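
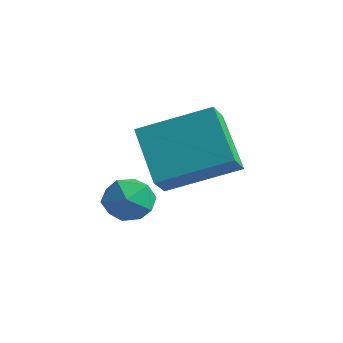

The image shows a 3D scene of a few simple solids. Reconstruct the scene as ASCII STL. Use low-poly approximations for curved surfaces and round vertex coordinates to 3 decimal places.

solid 
facet normal -0.021 0.279 0.960
outer loop
vertex -1.685 -1.037 -0.601
vertex -1.511 -1.786 -0.38
vertex -0.922 -1.263 -0.519
endloop
endfacet
facet normal 0.184 0.820 0.543
outer loop
vertex -1.685 -1.037 -0.601
vertex -0.922 -1.263 -0.519
vertex -1.139 -0.805 -1.137
endloop
endfacet
facet normal -0.334 0.940 0.066
outer loop
vertex -1.685 -1.037 -0.601
vertex -1.139 -0.805 -1.137
vertex -1.862 -1.045 -1.38
endloop
endfacet
facet normal -0.861 0.472 0.191
outer loop
vertex -1.685 -1.037 -0.601
vertex -1.862 -1.045 -1.38
vertex -2.091 -1.651 -0.913
endloop
endfacet
facet normal -0.667 0.064 0.742
outer loop
vertex -1.685 -1.037 -0.601
vertex -2.091 -1.651 -0.913
vertex -1.511 -1.786 -0.38
endloop
endfacet
facet normal 0.767 0.614 0.186
outer loop
vertex -1.139 -0.805 -1.137
vertex -0.922 -1.263 -0.519
vertex -0.629 -1.409 -1.247
endloop
endfacet
facet normal 0.436 -0.262 0.861
outer loop
vertex -0.922 -1.263 -0.519
vertex -1.511 -1.786 -0.38
vertex -0.858 -2.015 -0.78
endloop
endfacet
facet normal -0.610 -0.607 0.509
outer loop
vertex -1.511 -1.786 -0.38
vertex -2.091 -1.651 -0.913
vertex -1.581 -2.255 -1.023
endloop
endfacet
facet normal -0.923 0.054 -0.382
outer loop
vertex -2.091 -1.651 -0.913
vertex -1.862 -1.045 -1.38
vertex -1.798 -1.797 -1.641
endloop
endfacet
facet normal -0.073 0.810 -0.583
outer loop
vertex -1.862 -1.045 -1.38
vertex -1.139 -0.805 -1.137
vertex -1.209 -1.274 -1.78
endloop
endfacet
facet normal 0.861 -0.472 -0.191
outer loop
vertex -1.035 -2.023 -1.559
vertex -0.629 -1.409 -1.247
vertex -0.858 -2.015 -0.78
endloop
endfacet
facet normal 0.334 -0.940 -0.066
outer loop
vertex -1.035 -2.023 -1.559
vertex -0.858 -2.015 -0.78
vertex -1.581 -2.255 -1.023
endloop
endfacet
facet normal -0.184 -0.820 -0.543
outer loop
vertex -1.035 -2.023 -1.559
vertex -1.581 -2.255 -1.023
vertex -1.798 -1.797 -1.641
endloop
endfacet
facet normal 0.021 -0.279 -0.960
outer loop
vertex -1.035 -2.023 -1.559
vertex -1.798 -1.797 -1.641
vertex -1.209 -1.274 -1.78
endloop
endfacet
facet normal 0.667 -0.064 -0.742
outer loop
vertex -1.035 -2.023 -1.559
vertex -1.209 -1.274 -1.78
vertex -0.629 -1.409 -1.247
endloop
endfacet
facet normal 0.923 -0.054 0.382
outer loop
vertex -0.858 -2.015 -0.78
vertex -0.629 -1.409 -1.247
vertex -0.922 -1.263 -0.519
endloop
endfacet
facet normal 0.073 -0.810 0.583
outer loop
vertex -1.581 -2.255 -1.023
vertex -0.858 -2.015 -0.78
vertex -1.511 -1.786 -0.38
endloop
endfacet
facet normal -0.767 -0.614 -0.186
outer loop
vertex -1.798 -1.797 -1.641
vertex -1.581 -2.255 -1.023
vertex -2.091 -1.651 -0.913
endloop
endfacet
facet normal -0.436 0.262 -0.861
outer loop
vertex -1.209 -1.274 -1.78
vertex -1.798 -1.797 -1.641
vertex -1.862 -1.045 -1.38
endloop
endfacet
facet normal 0.610 0.607 -0.509
outer loop
vertex -0.629 -1.409 -1.247
vertex -1.209 -1.274 -1.78
vertex -1.139 -0.805 -1.137
endloop
endfacet
facet normal -0.671 0.252 0.697
outer loop
vertex -0.856 -1.76 1.546
vertex 0.474 -0.378 2.326
vertex -1.189 -1.129 0.997
endloop
endfacet
facet normal -0.643 -0.667 -0.377
outer loop
vertex 0.066 -1.602 -0.306
vertex -0.856 -1.76 1.546
vertex -1.189 -1.129 0.997
endloop
endfacet
facet normal -0.671 0.253 0.697
outer loop
vertex -1.189 -1.129 0.997
vertex 0.474 -0.378 2.326
vertex 0.141 0.252 1.777
endloop
endfacet
facet normal -0.370 0.701 -0.610
outer loop
vertex 0.141 0.252 1.777
vertex 0.066 -1.602 -0.306
vertex -1.189 -1.129 0.997
endloop
endfacet
facet normal 0.370 -0.700 0.610
outer loop
vertex -0.856 -1.76 1.546
vertex 1.729 -0.851 1.023
vertex 0.474 -0.378 2.326
endloop
endfacet
facet normal -0.642 -0.668 -0.377
outer loop
vertex 0.399 -2.232 0.243
vertex -0.856 -1.76 1.546
vertex 0.066 -1.602 -0.306
endloop
endfacet
facet normal 0.370 -0.701 0.610
outer loop
vertex 0.399 -2.232 0.243
vertex 1.729 -0.851 1.023
vertex -0.856 -1.76 1.546
endloop
endfacet
facet normal 0.642 0.668 0.376
outer loop
vertex 0.474 -0.378 2.326
vertex 1.729 -0.851 1.023
vertex 0.141 0.252 1.777
endloop
endfacet
facet normal -0.370 0.701 -0.610
outer loop
vertex 1.396 -0.22 0.474
vertex 0.066 -1.602 -0.306
vertex 0.141 0.252 1.777
endloop
endfacet
facet normal 0.642 0.667 0.377
outer loop
vertex 0.141 0.252 1.777
vertex 1.729 -0.851 1.023
vertex 1.396 -0.22 0.474
endloop
endfacet
facet normal 0.671 -0.253 -0.697
outer loop
vertex 1.396 -0.22 0.474
vertex 0.399 -2.232 0.243
vertex 0.066 -1.602 -0.306
endloop
endfacet
facet normal 0.671 -0.252 -0.697
outer loop
vertex 1.729 -0.851 1.023
vertex 0.399 -2.232 0.243
vertex 1.396 -0.22 0.474
endloop
endfacet

endsolid


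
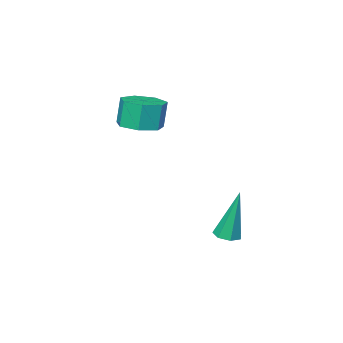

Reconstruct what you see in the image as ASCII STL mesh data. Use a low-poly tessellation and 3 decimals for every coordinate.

solid 
facet normal 0.166 0.024 -0.986
outer loop
vertex 0.415 -1.734 3.105
vertex -0.095 -2.406 3.003
vertex -0.297 -1.581 2.989
endloop
endfacet
facet normal 0.201 0.978 0.058
outer loop
vertex 0.415 -1.734 3.105
vertex -0.297 -1.581 2.989
vertex 0.226 -1.762 4.239
endloop
endfacet
facet normal 0.202 0.978 0.057
outer loop
vertex 0.226 -1.762 4.239
vertex -0.297 -1.581 2.989
vertex -0.486 -1.608 4.123
endloop
endfacet
facet normal -0.166 -0.024 0.986
outer loop
vertex 0.226 -1.762 4.239
vertex -0.486 -1.608 4.123
vertex -0.285 -2.434 4.137
endloop
endfacet
facet normal 0.165 0.024 -0.986
outer loop
vertex -0.297 -1.581 2.989
vertex -0.095 -2.406 3.003
vertex -0.857 -2.049 2.884
endloop
endfacet
facet normal -0.629 0.772 -0.086
outer loop
vertex -0.297 -1.581 2.989
vertex -0.857 -2.049 2.884
vertex -0.486 -1.608 4.123
endloop
endfacet
facet normal -0.629 0.773 -0.087
outer loop
vertex -0.486 -1.608 4.123
vertex -0.857 -2.049 2.884
vertex -1.047 -2.076 4.018
endloop
endfacet
facet normal -0.165 -0.023 0.986
outer loop
vertex -0.486 -1.608 4.123
vertex -1.047 -2.076 4.018
vertex -0.285 -2.434 4.137
endloop
endfacet
facet normal 0.165 0.023 -0.986
outer loop
vertex -0.857 -2.049 2.884
vertex -0.095 -2.406 3.003
vertex -0.844 -2.786 2.869
endloop
endfacet
facet normal -0.986 -0.014 -0.166
outer loop
vertex -0.857 -2.049 2.884
vertex -0.844 -2.786 2.869
vertex -1.047 -2.076 4.018
endloop
endfacet
facet normal -0.986 -0.015 -0.165
outer loop
vertex -1.047 -2.076 4.018
vertex -0.844 -2.786 2.869
vertex -1.033 -2.813 4.003
endloop
endfacet
facet normal -0.165 -0.023 0.986
outer loop
vertex -1.047 -2.076 4.018
vertex -1.033 -2.813 4.003
vertex -0.285 -2.434 4.137
endloop
endfacet
facet normal 0.164 0.024 -0.986
outer loop
vertex -0.844 -2.786 2.869
vertex -0.095 -2.406 3.003
vertex -0.267 -3.237 2.954
endloop
endfacet
facet normal -0.601 -0.791 -0.119
outer loop
vertex -0.844 -2.786 2.869
vertex -0.267 -3.237 2.954
vertex -1.033 -2.813 4.003
endloop
endfacet
facet normal -0.601 -0.790 -0.120
outer loop
vertex -1.033 -2.813 4.003
vertex -0.267 -3.237 2.954
vertex -0.456 -3.265 4.088
endloop
endfacet
facet normal -0.164 -0.024 0.986
outer loop
vertex -1.033 -2.813 4.003
vertex -0.456 -3.265 4.088
vertex -0.285 -2.434 4.137
endloop
endfacet
facet normal 0.164 0.024 -0.986
outer loop
vertex -0.267 -3.237 2.954
vertex -0.095 -2.406 3.003
vertex 0.439 -3.063 3.076
endloop
endfacet
facet normal 0.237 -0.971 0.015
outer loop
vertex -0.267 -3.237 2.954
vertex 0.439 -3.063 3.076
vertex -0.456 -3.265 4.088
endloop
endfacet
facet normal 0.237 -0.971 0.015
outer loop
vertex -0.456 -3.265 4.088
vertex 0.439 -3.063 3.076
vertex 0.25 -3.091 4.21
endloop
endfacet
facet normal -0.164 -0.024 0.986
outer loop
vertex -0.456 -3.265 4.088
vertex 0.25 -3.091 4.21
vertex -0.285 -2.434 4.137
endloop
endfacet
facet normal 0.164 0.024 -0.986
outer loop
vertex 0.439 -3.063 3.076
vertex -0.095 -2.406 3.003
vertex 0.743 -2.394 3.143
endloop
endfacet
facet normal 0.896 -0.421 0.139
outer loop
vertex 0.439 -3.063 3.076
vertex 0.743 -2.394 3.143
vertex 0.25 -3.091 4.21
endloop
endfacet
facet normal 0.897 -0.420 0.140
outer loop
vertex 0.25 -3.091 4.21
vertex 0.743 -2.394 3.143
vertex 0.553 -2.422 4.277
endloop
endfacet
facet normal -0.164 -0.024 0.986
outer loop
vertex 0.25 -3.091 4.21
vertex 0.553 -2.422 4.277
vertex -0.285 -2.434 4.137
endloop
endfacet
facet normal 0.164 0.025 -0.986
outer loop
vertex 0.743 -2.394 3.143
vertex -0.095 -2.406 3.003
vertex 0.415 -1.734 3.105
endloop
endfacet
facet normal 0.881 0.447 0.159
outer loop
vertex 0.743 -2.394 3.143
vertex 0.415 -1.734 3.105
vertex 0.553 -2.422 4.277
endloop
endfacet
facet normal 0.881 0.446 0.158
outer loop
vertex 0.553 -2.422 4.277
vertex 0.415 -1.734 3.105
vertex 0.226 -1.762 4.239
endloop
endfacet
facet normal -0.164 -0.025 0.986
outer loop
vertex 0.553 -2.422 4.277
vertex 0.226 -1.762 4.239
vertex -0.285 -2.434 4.137
endloop
endfacet
facet normal 0.135 -0.144 -0.980
outer loop
vertex -0.915 1.106 -1.364
vertex -1.417 0.977 -1.414
vertex -1.198 1.447 -1.453
endloop
endfacet
facet normal 0.721 0.656 0.222
outer loop
vertex -0.915 1.106 -1.364
vertex -1.198 1.447 -1.453
vertex -1.703 1.283 0.674
endloop
endfacet
facet normal 0.136 -0.145 -0.980
outer loop
vertex -1.198 1.447 -1.453
vertex -1.417 0.977 -1.414
vertex -1.645 1.433 -1.513
endloop
endfacet
facet normal -0.040 0.997 0.067
outer loop
vertex -1.198 1.447 -1.453
vertex -1.645 1.433 -1.513
vertex -1.703 1.283 0.674
endloop
endfacet
facet normal 0.135 -0.145 -0.980
outer loop
vertex -1.645 1.433 -1.513
vertex -1.417 0.977 -1.414
vertex -1.92 1.076 -1.498
endloop
endfacet
facet normal -0.792 0.611 0.021
outer loop
vertex -1.645 1.433 -1.513
vertex -1.92 1.076 -1.498
vertex -1.703 1.283 0.674
endloop
endfacet
facet normal 0.135 -0.144 -0.980
outer loop
vertex -1.92 1.076 -1.498
vertex -1.417 0.977 -1.414
vertex -1.816 0.644 -1.42
endloop
endfacet
facet normal -0.970 -0.212 0.117
outer loop
vertex -1.92 1.076 -1.498
vertex -1.816 0.644 -1.42
vertex -1.703 1.283 0.674
endloop
endfacet
facet normal 0.134 -0.143 -0.981
outer loop
vertex -1.816 0.644 -1.42
vertex -1.417 0.977 -1.414
vertex -1.411 0.462 -1.338
endloop
endfacet
facet normal -0.440 -0.852 0.284
outer loop
vertex -1.816 0.644 -1.42
vertex -1.411 0.462 -1.338
vertex -1.703 1.283 0.674
endloop
endfacet
facet normal 0.135 -0.143 -0.981
outer loop
vertex -1.411 0.462 -1.338
vertex -1.417 0.977 -1.414
vertex -1.01 0.668 -1.313
endloop
endfacet
facet normal 0.400 -0.827 0.395
outer loop
vertex -1.411 0.462 -1.338
vertex -1.01 0.668 -1.313
vertex -1.703 1.283 0.674
endloop
endfacet
facet normal 0.134 -0.143 -0.980
outer loop
vertex -1.01 0.668 -1.313
vertex -1.417 0.977 -1.414
vertex -0.915 1.106 -1.364
endloop
endfacet
facet normal 0.917 -0.156 0.368
outer loop
vertex -1.01 0.668 -1.313
vertex -0.915 1.106 -1.364
vertex -1.703 1.283 0.674
endloop
endfacet

endsolid


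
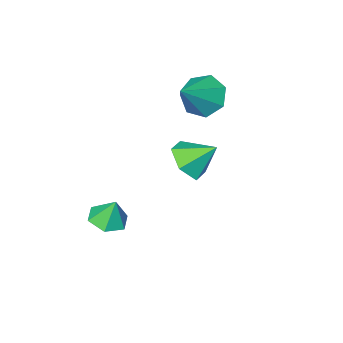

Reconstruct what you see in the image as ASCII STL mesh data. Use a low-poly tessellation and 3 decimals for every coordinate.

solid 
facet normal 0.152 -0.276 -0.949
outer loop
vertex 3.127 0.694 -3.134
vertex 2.563 0.04 -3.034
vertex 2.283 0.818 -3.305
endloop
endfacet
facet normal 0.082 0.955 0.285
outer loop
vertex 3.127 0.694 -3.134
vertex 2.283 0.818 -3.305
vertex 2.377 0.38 -1.866
endloop
endfacet
facet normal 0.151 -0.276 -0.949
outer loop
vertex 2.283 0.818 -3.305
vertex 2.563 0.04 -3.034
vertex 1.719 0.164 -3.204
endloop
endfacet
facet normal -0.715 0.655 0.246
outer loop
vertex 2.283 0.818 -3.305
vertex 1.719 0.164 -3.204
vertex 2.377 0.38 -1.866
endloop
endfacet
facet normal 0.151 -0.277 -0.949
outer loop
vertex 1.719 0.164 -3.204
vertex 2.563 0.04 -3.034
vertex 1.998 -0.614 -2.933
endloop
endfacet
facet normal -0.876 -0.155 0.456
outer loop
vertex 1.719 0.164 -3.204
vertex 1.998 -0.614 -2.933
vertex 2.377 0.38 -1.866
endloop
endfacet
facet normal 0.151 -0.277 -0.949
outer loop
vertex 1.998 -0.614 -2.933
vertex 2.563 0.04 -3.034
vertex 2.842 -0.738 -2.763
endloop
endfacet
facet normal -0.240 -0.666 0.706
outer loop
vertex 1.998 -0.614 -2.933
vertex 2.842 -0.738 -2.763
vertex 2.377 0.38 -1.866
endloop
endfacet
facet normal 0.151 -0.277 -0.949
outer loop
vertex 2.842 -0.738 -2.763
vertex 2.563 0.04 -3.034
vertex 3.407 -0.084 -2.864
endloop
endfacet
facet normal 0.557 -0.366 0.745
outer loop
vertex 2.842 -0.738 -2.763
vertex 3.407 -0.084 -2.864
vertex 2.377 0.38 -1.866
endloop
endfacet
facet normal 0.151 -0.275 -0.949
outer loop
vertex 3.407 -0.084 -2.864
vertex 2.563 0.04 -3.034
vertex 3.127 0.694 -3.134
endloop
endfacet
facet normal 0.719 0.444 0.535
outer loop
vertex 3.407 -0.084 -2.864
vertex 3.127 0.694 -3.134
vertex 2.377 0.38 -1.866
endloop
endfacet
facet normal -0.753 -0.257 -0.606
outer loop
vertex -1.614 -0.559 1.265
vertex -2.31 -0.399 2.062
vertex -1.96 0.3 1.331
endloop
endfacet
facet normal 0.821 0.364 -0.439
outer loop
vertex -1.614 -0.559 1.265
vertex -1.96 0.3 1.331
vertex -0.85 0.099 3.238
endloop
endfacet
facet normal -0.753 -0.257 -0.606
outer loop
vertex -1.96 0.3 1.331
vertex -2.31 -0.399 2.062
vertex -2.57 0.633 1.948
endloop
endfacet
facet normal 0.377 0.918 -0.123
outer loop
vertex -1.96 0.3 1.331
vertex -2.57 0.633 1.948
vertex -0.85 0.099 3.238
endloop
endfacet
facet normal -0.753 -0.257 -0.606
outer loop
vertex -2.57 0.633 1.948
vertex -2.31 -0.399 2.062
vertex -2.984 0.189 2.65
endloop
endfacet
facet normal -0.098 0.866 0.490
outer loop
vertex -2.57 0.633 1.948
vertex -2.984 0.189 2.65
vertex -0.85 0.099 3.238
endloop
endfacet
facet normal -0.753 -0.257 -0.606
outer loop
vertex -2.984 0.189 2.65
vertex -2.31 -0.399 2.062
vertex -2.891 -0.698 2.91
endloop
endfacet
facet normal -0.248 0.249 0.936
outer loop
vertex -2.984 0.189 2.65
vertex -2.891 -0.698 2.91
vertex -0.85 0.099 3.238
endloop
endfacet
facet normal -0.753 -0.257 -0.606
outer loop
vertex -2.891 -0.698 2.91
vertex -2.31 -0.399 2.062
vertex -2.36 -1.359 2.531
endloop
endfacet
facet normal 0.042 -0.471 0.881
outer loop
vertex -2.891 -0.698 2.91
vertex -2.36 -1.359 2.531
vertex -0.85 0.099 3.238
endloop
endfacet
facet normal -0.753 -0.257 -0.606
outer loop
vertex -2.36 -1.359 2.531
vertex -2.31 -0.399 2.062
vertex -1.792 -1.297 1.799
endloop
endfacet
facet normal 0.552 -0.749 0.365
outer loop
vertex -2.36 -1.359 2.531
vertex -1.792 -1.297 1.799
vertex -0.85 0.099 3.238
endloop
endfacet
facet normal -0.753 -0.257 -0.606
outer loop
vertex -1.792 -1.297 1.799
vertex -2.31 -0.399 2.062
vertex -1.614 -0.559 1.265
endloop
endfacet
facet normal 0.899 -0.378 -0.222
outer loop
vertex -1.792 -1.297 1.799
vertex -1.614 -0.559 1.265
vertex -0.85 0.099 3.238
endloop
endfacet
facet normal 0.557 -0.526 -0.642
outer loop
vertex 1.742 3.859 2.181
vertex 0.953 3.309 1.947
vertex 1.148 4.136 1.439
endloop
endfacet
facet normal 0.201 0.960 0.197
outer loop
vertex 1.742 3.859 2.181
vertex 1.148 4.136 1.439
vertex 0.167 4.051 2.853
endloop
endfacet
facet normal 0.557 -0.526 -0.643
outer loop
vertex 1.148 4.136 1.439
vertex 0.953 3.309 1.947
vertex 0.359 3.587 1.205
endloop
endfacet
facet normal -0.488 0.824 -0.289
outer loop
vertex 1.148 4.136 1.439
vertex 0.359 3.587 1.205
vertex 0.167 4.051 2.853
endloop
endfacet
facet normal 0.556 -0.527 -0.643
outer loop
vertex 0.359 3.587 1.205
vertex 0.953 3.309 1.947
vertex 0.163 2.76 1.713
endloop
endfacet
facet normal -0.979 0.138 -0.153
outer loop
vertex 0.359 3.587 1.205
vertex 0.163 2.76 1.713
vertex 0.167 4.051 2.853
endloop
endfacet
facet normal 0.556 -0.526 -0.643
outer loop
vertex 0.163 2.76 1.713
vertex 0.953 3.309 1.947
vertex 0.757 2.482 2.454
endloop
endfacet
facet normal -0.780 -0.413 0.470
outer loop
vertex 0.163 2.76 1.713
vertex 0.757 2.482 2.454
vertex 0.167 4.051 2.853
endloop
endfacet
facet normal 0.557 -0.526 -0.642
outer loop
vertex 0.757 2.482 2.454
vertex 0.953 3.309 1.947
vertex 1.546 3.031 2.689
endloop
endfacet
facet normal -0.092 -0.278 0.956
outer loop
vertex 0.757 2.482 2.454
vertex 1.546 3.031 2.689
vertex 0.167 4.051 2.853
endloop
endfacet
facet normal 0.557 -0.526 -0.642
outer loop
vertex 1.546 3.031 2.689
vertex 0.953 3.309 1.947
vertex 1.742 3.859 2.181
endloop
endfacet
facet normal 0.400 0.409 0.820
outer loop
vertex 1.546 3.031 2.689
vertex 1.742 3.859 2.181
vertex 0.167 4.051 2.853
endloop
endfacet

endsolid


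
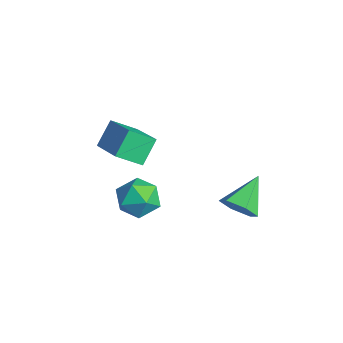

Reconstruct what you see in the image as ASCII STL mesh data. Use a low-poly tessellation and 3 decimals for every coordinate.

solid 
facet normal -0.909 -0.017 -0.417
outer loop
vertex -3.431 -1.544 3.106
vertex -3.848 -0.844 3.986
vertex -3.166 -0.61 2.489
endloop
endfacet
facet normal 0.348 -0.583 -0.734
outer loop
vertex -1.412 -0.576 3.294
vertex -3.431 -1.544 3.106
vertex -3.166 -0.61 2.489
endloop
endfacet
facet normal -0.909 -0.017 -0.417
outer loop
vertex -3.166 -0.61 2.489
vertex -3.848 -0.844 3.986
vertex -3.583 0.09 3.37
endloop
endfacet
facet normal 0.230 0.812 -0.536
outer loop
vertex -3.583 0.09 3.37
vertex -1.412 -0.576 3.294
vertex -3.166 -0.61 2.489
endloop
endfacet
facet normal -0.231 -0.812 0.537
outer loop
vertex -3.431 -1.544 3.106
vertex -2.094 -0.81 4.791
vertex -3.848 -0.844 3.986
endloop
endfacet
facet normal 0.348 -0.583 -0.734
outer loop
vertex -1.677 -1.51 3.91
vertex -3.431 -1.544 3.106
vertex -1.412 -0.576 3.294
endloop
endfacet
facet normal -0.230 -0.812 0.536
outer loop
vertex -1.677 -1.51 3.91
vertex -2.094 -0.81 4.791
vertex -3.431 -1.544 3.106
endloop
endfacet
facet normal -0.348 0.583 0.734
outer loop
vertex -3.848 -0.844 3.986
vertex -2.094 -0.81 4.791
vertex -3.583 0.09 3.37
endloop
endfacet
facet normal 0.230 0.812 -0.537
outer loop
vertex -1.829 0.124 4.174
vertex -1.412 -0.576 3.294
vertex -3.583 0.09 3.37
endloop
endfacet
facet normal -0.348 0.583 0.734
outer loop
vertex -3.583 0.09 3.37
vertex -2.094 -0.81 4.791
vertex -1.829 0.124 4.174
endloop
endfacet
facet normal 0.909 0.017 0.417
outer loop
vertex -1.829 0.124 4.174
vertex -1.677 -1.51 3.91
vertex -1.412 -0.576 3.294
endloop
endfacet
facet normal 0.909 0.017 0.417
outer loop
vertex -2.094 -0.81 4.791
vertex -1.677 -1.51 3.91
vertex -1.829 0.124 4.174
endloop
endfacet
facet normal -0.239 0.311 0.920
outer loop
vertex -0.995 -0.957 3.058
vertex -0.304 -1.432 3.398
vertex -0.18 -0.574 3.14
endloop
endfacet
facet normal -0.419 0.799 0.432
outer loop
vertex -0.995 -0.957 3.058
vertex -0.18 -0.574 3.14
vertex -0.674 -0.431 2.396
endloop
endfacet
facet normal -0.869 0.493 -0.030
outer loop
vertex -0.995 -0.957 3.058
vertex -0.674 -0.431 2.396
vertex -1.104 -1.201 2.194
endloop
endfacet
facet normal -0.967 -0.184 0.174
outer loop
vertex -0.995 -0.957 3.058
vertex -1.104 -1.201 2.194
vertex -0.875 -1.819 2.813
endloop
endfacet
facet normal -0.578 -0.297 0.760
outer loop
vertex -0.995 -0.957 3.058
vertex -0.875 -1.819 2.813
vertex -0.304 -1.432 3.398
endloop
endfacet
facet normal 0.172 0.982 0.075
outer loop
vertex -0.674 -0.431 2.396
vertex -0.18 -0.574 3.14
vertex 0.215 -0.581 2.327
endloop
endfacet
facet normal 0.463 0.193 0.865
outer loop
vertex -0.18 -0.574 3.14
vertex -0.304 -1.432 3.398
vertex 0.444 -1.199 2.946
endloop
endfacet
facet normal -0.086 -0.790 0.607
outer loop
vertex -0.304 -1.432 3.398
vertex -0.875 -1.819 2.813
vertex 0.014 -1.969 2.744
endloop
endfacet
facet normal -0.716 -0.608 -0.343
outer loop
vertex -0.875 -1.819 2.813
vertex -1.104 -1.201 2.194
vertex -0.48 -1.826 2.0
endloop
endfacet
facet normal -0.558 0.488 -0.672
outer loop
vertex -1.104 -1.201 2.194
vertex -0.674 -0.431 2.396
vertex -0.356 -0.968 1.742
endloop
endfacet
facet normal 0.967 0.184 -0.174
outer loop
vertex 0.335 -1.443 2.082
vertex 0.215 -0.581 2.327
vertex 0.444 -1.199 2.946
endloop
endfacet
facet normal 0.869 -0.493 0.030
outer loop
vertex 0.335 -1.443 2.082
vertex 0.444 -1.199 2.946
vertex 0.014 -1.969 2.744
endloop
endfacet
facet normal 0.419 -0.799 -0.432
outer loop
vertex 0.335 -1.443 2.082
vertex 0.014 -1.969 2.744
vertex -0.48 -1.826 2.0
endloop
endfacet
facet normal 0.239 -0.311 -0.920
outer loop
vertex 0.335 -1.443 2.082
vertex -0.48 -1.826 2.0
vertex -0.356 -0.968 1.742
endloop
endfacet
facet normal 0.578 0.297 -0.760
outer loop
vertex 0.335 -1.443 2.082
vertex -0.356 -0.968 1.742
vertex 0.215 -0.581 2.327
endloop
endfacet
facet normal 0.716 0.608 0.343
outer loop
vertex 0.444 -1.199 2.946
vertex 0.215 -0.581 2.327
vertex -0.18 -0.574 3.14
endloop
endfacet
facet normal 0.558 -0.488 0.672
outer loop
vertex 0.014 -1.969 2.744
vertex 0.444 -1.199 2.946
vertex -0.304 -1.432 3.398
endloop
endfacet
facet normal -0.172 -0.982 -0.075
outer loop
vertex -0.48 -1.826 2.0
vertex 0.014 -1.969 2.744
vertex -0.875 -1.819 2.813
endloop
endfacet
facet normal -0.463 -0.193 -0.865
outer loop
vertex -0.356 -0.968 1.742
vertex -0.48 -1.826 2.0
vertex -1.104 -1.201 2.194
endloop
endfacet
facet normal 0.086 0.790 -0.607
outer loop
vertex 0.215 -0.581 2.327
vertex -0.356 -0.968 1.742
vertex -0.674 -0.431 2.396
endloop
endfacet
facet normal 0.473 -0.706 -0.527
outer loop
vertex 2.069 1.83 2.935
vertex 1.489 1.819 2.429
vertex 2.083 2.296 2.323
endloop
endfacet
facet normal 0.624 0.615 0.482
outer loop
vertex 2.069 1.83 2.935
vertex 2.083 2.296 2.323
vertex 0.751 2.921 3.251
endloop
endfacet
facet normal 0.473 -0.706 -0.527
outer loop
vertex 2.083 2.296 2.323
vertex 1.489 1.819 2.429
vertex 1.503 2.285 1.817
endloop
endfacet
facet normal 0.234 0.928 -0.289
outer loop
vertex 2.083 2.296 2.323
vertex 1.503 2.285 1.817
vertex 0.751 2.921 3.251
endloop
endfacet
facet normal 0.472 -0.706 -0.527
outer loop
vertex 1.503 2.285 1.817
vertex 1.489 1.819 2.429
vertex 0.908 1.808 1.923
endloop
endfacet
facet normal -0.575 0.592 -0.564
outer loop
vertex 1.503 2.285 1.817
vertex 0.908 1.808 1.923
vertex 0.751 2.921 3.251
endloop
endfacet
facet normal 0.472 -0.707 -0.527
outer loop
vertex 0.908 1.808 1.923
vertex 1.489 1.819 2.429
vertex 0.894 1.342 2.536
endloop
endfacet
facet normal -0.996 -0.059 -0.068
outer loop
vertex 0.908 1.808 1.923
vertex 0.894 1.342 2.536
vertex 0.751 2.921 3.251
endloop
endfacet
facet normal 0.472 -0.707 -0.526
outer loop
vertex 0.894 1.342 2.536
vertex 1.489 1.819 2.429
vertex 1.474 1.353 3.042
endloop
endfacet
facet normal -0.606 -0.373 0.703
outer loop
vertex 0.894 1.342 2.536
vertex 1.474 1.353 3.042
vertex 0.751 2.921 3.251
endloop
endfacet
facet normal 0.472 -0.707 -0.526
outer loop
vertex 1.474 1.353 3.042
vertex 1.489 1.819 2.429
vertex 2.069 1.83 2.935
endloop
endfacet
facet normal 0.205 -0.036 0.978
outer loop
vertex 1.474 1.353 3.042
vertex 2.069 1.83 2.935
vertex 0.751 2.921 3.251
endloop
endfacet

endsolid


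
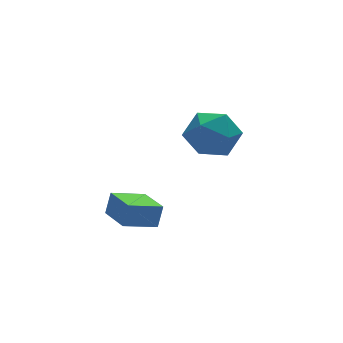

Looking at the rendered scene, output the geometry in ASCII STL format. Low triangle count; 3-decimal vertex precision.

solid 
facet normal -0.954 -0.001 0.301
outer loop
vertex -1.318 -0.348 0.743
vertex -1.402 1.218 0.481
vertex -1.611 -0.519 -0.187
endloop
endfacet
facet normal 0.053 -0.985 0.164
outer loop
vertex -0.238 -0.518 -0.621
vertex -1.318 -0.348 0.743
vertex -1.611 -0.519 -0.187
endloop
endfacet
facet normal -0.953 -0.001 0.302
outer loop
vertex -1.611 -0.519 -0.187
vertex -1.402 1.218 0.481
vertex -1.696 1.046 -0.449
endloop
endfacet
facet normal -0.297 -0.173 -0.939
outer loop
vertex -1.696 1.046 -0.449
vertex -0.238 -0.518 -0.621
vertex -1.611 -0.519 -0.187
endloop
endfacet
facet normal 0.297 0.173 0.939
outer loop
vertex -1.318 -0.348 0.743
vertex -0.029 1.219 0.047
vertex -1.402 1.218 0.481
endloop
endfacet
facet normal 0.054 -0.985 0.165
outer loop
vertex 0.056 -0.346 0.309
vertex -1.318 -0.348 0.743
vertex -0.238 -0.518 -0.621
endloop
endfacet
facet normal 0.296 0.173 0.939
outer loop
vertex 0.056 -0.346 0.309
vertex -0.029 1.219 0.047
vertex -1.318 -0.348 0.743
endloop
endfacet
facet normal -0.053 0.985 -0.165
outer loop
vertex -1.402 1.218 0.481
vertex -0.029 1.219 0.047
vertex -1.696 1.046 -0.449
endloop
endfacet
facet normal -0.296 -0.173 -0.939
outer loop
vertex -0.322 1.048 -0.883
vertex -0.238 -0.518 -0.621
vertex -1.696 1.046 -0.449
endloop
endfacet
facet normal -0.053 0.985 -0.164
outer loop
vertex -1.696 1.046 -0.449
vertex -0.029 1.219 0.047
vertex -0.322 1.048 -0.883
endloop
endfacet
facet normal 0.953 0.001 -0.302
outer loop
vertex -0.322 1.048 -0.883
vertex 0.056 -0.346 0.309
vertex -0.238 -0.518 -0.621
endloop
endfacet
facet normal 0.954 0.001 -0.301
outer loop
vertex -0.029 1.219 0.047
vertex 0.056 -0.346 0.309
vertex -0.322 1.048 -0.883
endloop
endfacet
facet normal 0.117 0.959 0.260
outer loop
vertex 3.342 4.152 1.086
vertex 3.244 3.837 2.293
vertex 4.366 3.85 1.739
endloop
endfacet
facet normal 0.462 0.816 -0.347
outer loop
vertex 3.342 4.152 1.086
vertex 4.366 3.85 1.739
vertex 4.224 3.432 0.568
endloop
endfacet
facet normal -0.015 0.572 -0.820
outer loop
vertex 3.342 4.152 1.086
vertex 4.224 3.432 0.568
vertex 3.014 3.159 0.399
endloop
endfacet
facet normal -0.654 0.564 -0.504
outer loop
vertex 3.342 4.152 1.086
vertex 3.014 3.159 0.399
vertex 2.409 3.409 1.465
endloop
endfacet
facet normal -0.573 0.803 0.163
outer loop
vertex 3.342 4.152 1.086
vertex 2.409 3.409 1.465
vertex 3.244 3.837 2.293
endloop
endfacet
facet normal 0.931 0.293 -0.218
outer loop
vertex 4.224 3.432 0.568
vertex 4.366 3.85 1.739
vertex 4.671 2.671 1.455
endloop
endfacet
facet normal 0.372 0.524 0.766
outer loop
vertex 4.366 3.85 1.739
vertex 3.244 3.837 2.293
vertex 4.066 2.921 2.521
endloop
endfacet
facet normal -0.744 0.273 0.609
outer loop
vertex 3.244 3.837 2.293
vertex 2.409 3.409 1.465
vertex 2.856 2.648 2.352
endloop
endfacet
facet normal -0.875 -0.113 -0.470
outer loop
vertex 2.409 3.409 1.465
vertex 3.014 3.159 0.399
vertex 2.714 2.23 1.181
endloop
endfacet
facet normal 0.160 -0.101 -0.982
outer loop
vertex 3.014 3.159 0.399
vertex 4.224 3.432 0.568
vertex 3.836 2.243 0.627
endloop
endfacet
facet normal 0.654 -0.564 0.504
outer loop
vertex 3.738 1.928 1.834
vertex 4.671 2.671 1.455
vertex 4.066 2.921 2.521
endloop
endfacet
facet normal 0.015 -0.572 0.820
outer loop
vertex 3.738 1.928 1.834
vertex 4.066 2.921 2.521
vertex 2.856 2.648 2.352
endloop
endfacet
facet normal -0.462 -0.816 0.347
outer loop
vertex 3.738 1.928 1.834
vertex 2.856 2.648 2.352
vertex 2.714 2.23 1.181
endloop
endfacet
facet normal -0.117 -0.959 -0.260
outer loop
vertex 3.738 1.928 1.834
vertex 2.714 2.23 1.181
vertex 3.836 2.243 0.627
endloop
endfacet
facet normal 0.573 -0.803 -0.163
outer loop
vertex 3.738 1.928 1.834
vertex 3.836 2.243 0.627
vertex 4.671 2.671 1.455
endloop
endfacet
facet normal 0.875 0.113 0.470
outer loop
vertex 4.066 2.921 2.521
vertex 4.671 2.671 1.455
vertex 4.366 3.85 1.739
endloop
endfacet
facet normal -0.160 0.101 0.982
outer loop
vertex 2.856 2.648 2.352
vertex 4.066 2.921 2.521
vertex 3.244 3.837 2.293
endloop
endfacet
facet normal -0.931 -0.293 0.218
outer loop
vertex 2.714 2.23 1.181
vertex 2.856 2.648 2.352
vertex 2.409 3.409 1.465
endloop
endfacet
facet normal -0.372 -0.524 -0.766
outer loop
vertex 3.836 2.243 0.627
vertex 2.714 2.23 1.181
vertex 3.014 3.159 0.399
endloop
endfacet
facet normal 0.744 -0.273 -0.609
outer loop
vertex 4.671 2.671 1.455
vertex 3.836 2.243 0.627
vertex 4.224 3.432 0.568
endloop
endfacet

endsolid


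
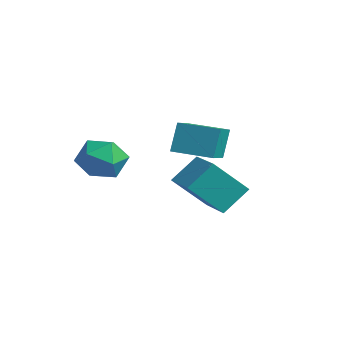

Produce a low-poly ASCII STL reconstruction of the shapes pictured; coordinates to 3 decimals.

solid 
facet normal -0.657 0.675 -0.336
outer loop
vertex -4.035 2.528 0.146
vertex -2.766 3.676 -0.028
vertex -3.81 2.072 -1.212
endloop
endfacet
facet normal -0.738 -0.667 0.102
outer loop
vertex -2.674 0.904 -0.632
vertex -4.035 2.528 0.146
vertex -3.81 2.072 -1.212
endloop
endfacet
facet normal -0.657 0.675 -0.336
outer loop
vertex -3.81 2.072 -1.212
vertex -2.766 3.676 -0.028
vertex -2.541 3.22 -1.386
endloop
endfacet
facet normal 0.156 -0.314 -0.937
outer loop
vertex -2.541 3.22 -1.386
vertex -2.674 0.904 -0.632
vertex -3.81 2.072 -1.212
endloop
endfacet
facet normal -0.156 0.314 0.937
outer loop
vertex -4.035 2.528 0.146
vertex -1.63 2.508 0.552
vertex -2.766 3.676 -0.028
endloop
endfacet
facet normal -0.738 -0.667 0.102
outer loop
vertex -2.899 1.36 0.726
vertex -4.035 2.528 0.146
vertex -2.674 0.904 -0.632
endloop
endfacet
facet normal -0.156 0.314 0.937
outer loop
vertex -2.899 1.36 0.726
vertex -1.63 2.508 0.552
vertex -4.035 2.528 0.146
endloop
endfacet
facet normal 0.738 0.667 -0.102
outer loop
vertex -2.766 3.676 -0.028
vertex -1.63 2.508 0.552
vertex -2.541 3.22 -1.386
endloop
endfacet
facet normal 0.156 -0.314 -0.937
outer loop
vertex -1.405 2.052 -0.806
vertex -2.674 0.904 -0.632
vertex -2.541 3.22 -1.386
endloop
endfacet
facet normal 0.738 0.667 -0.102
outer loop
vertex -2.541 3.22 -1.386
vertex -1.63 2.508 0.552
vertex -1.405 2.052 -0.806
endloop
endfacet
facet normal 0.657 -0.675 0.336
outer loop
vertex -1.405 2.052 -0.806
vertex -2.899 1.36 0.726
vertex -2.674 0.904 -0.632
endloop
endfacet
facet normal 0.657 -0.675 0.336
outer loop
vertex -1.63 2.508 0.552
vertex -2.899 1.36 0.726
vertex -1.405 2.052 -0.806
endloop
endfacet
facet normal -0.980 0.161 -0.119
outer loop
vertex -0.867 -0.135 -1.351
vertex -0.812 0.95 -0.331
vertex -0.475 1.192 -2.782
endloop
endfacet
facet normal -0.037 -0.728 -0.685
outer loop
vertex 1.112 0.93 -2.589
vertex -0.867 -0.135 -1.351
vertex -0.475 1.192 -2.782
endloop
endfacet
facet normal -0.980 0.162 -0.119
outer loop
vertex -0.475 1.192 -2.782
vertex -0.812 0.95 -0.331
vertex -0.42 2.276 -1.761
endloop
endfacet
facet normal 0.197 0.667 -0.719
outer loop
vertex -0.42 2.276 -1.761
vertex 1.112 0.93 -2.589
vertex -0.475 1.192 -2.782
endloop
endfacet
facet normal -0.197 -0.666 0.719
outer loop
vertex -0.867 -0.135 -1.351
vertex 0.775 0.688 -0.138
vertex -0.812 0.95 -0.331
endloop
endfacet
facet normal -0.037 -0.728 -0.685
outer loop
vertex 0.72 -0.396 -1.159
vertex -0.867 -0.135 -1.351
vertex 1.112 0.93 -2.589
endloop
endfacet
facet normal -0.197 -0.667 0.719
outer loop
vertex 0.72 -0.396 -1.159
vertex 0.775 0.688 -0.138
vertex -0.867 -0.135 -1.351
endloop
endfacet
facet normal 0.037 0.728 0.685
outer loop
vertex -0.812 0.95 -0.331
vertex 0.775 0.688 -0.138
vertex -0.42 2.276 -1.761
endloop
endfacet
facet normal 0.197 0.666 -0.719
outer loop
vertex 1.167 2.015 -1.569
vertex 1.112 0.93 -2.589
vertex -0.42 2.276 -1.761
endloop
endfacet
facet normal 0.037 0.728 0.685
outer loop
vertex -0.42 2.276 -1.761
vertex 0.775 0.688 -0.138
vertex 1.167 2.015 -1.569
endloop
endfacet
facet normal 0.980 -0.161 0.119
outer loop
vertex 1.167 2.015 -1.569
vertex 0.72 -0.396 -1.159
vertex 1.112 0.93 -2.589
endloop
endfacet
facet normal 0.980 -0.161 0.119
outer loop
vertex 0.775 0.688 -0.138
vertex 0.72 -0.396 -1.159
vertex 1.167 2.015 -1.569
endloop
endfacet
facet normal -0.857 -0.441 0.266
outer loop
vertex -4.323 -1.666 -0.782
vertex -3.82 -2.66 -0.81
vertex -3.832 -2.068 0.134
endloop
endfacet
facet normal -0.817 0.219 0.534
outer loop
vertex -4.323 -1.666 -0.782
vertex -3.832 -2.068 0.134
vertex -3.718 -0.992 -0.133
endloop
endfacet
facet normal -0.739 0.673 -0.010
outer loop
vertex -4.323 -1.666 -0.782
vertex -3.718 -0.992 -0.133
vertex -3.636 -0.919 -1.242
endloop
endfacet
facet normal -0.732 0.295 -0.615
outer loop
vertex -4.323 -1.666 -0.782
vertex -3.636 -0.919 -1.242
vertex -3.699 -1.95 -1.661
endloop
endfacet
facet normal -0.805 -0.395 -0.444
outer loop
vertex -4.323 -1.666 -0.782
vertex -3.699 -1.95 -1.661
vertex -3.82 -2.66 -0.81
endloop
endfacet
facet normal -0.231 0.257 0.938
outer loop
vertex -3.718 -0.992 -0.133
vertex -3.832 -2.068 0.134
vertex -2.841 -1.57 0.241
endloop
endfacet
facet normal -0.296 -0.811 0.505
outer loop
vertex -3.832 -2.068 0.134
vertex -3.82 -2.66 -0.81
vertex -2.904 -2.601 -0.178
endloop
endfacet
facet normal -0.210 -0.736 -0.644
outer loop
vertex -3.82 -2.66 -0.81
vertex -3.699 -1.95 -1.661
vertex -2.822 -2.528 -1.287
endloop
endfacet
facet normal -0.091 0.380 -0.921
outer loop
vertex -3.699 -1.95 -1.661
vertex -3.636 -0.919 -1.242
vertex -2.708 -1.452 -1.554
endloop
endfacet
facet normal -0.104 0.993 0.058
outer loop
vertex -3.636 -0.919 -1.242
vertex -3.718 -0.992 -0.133
vertex -2.72 -0.86 -0.61
endloop
endfacet
facet normal 0.732 -0.295 0.615
outer loop
vertex -2.217 -1.854 -0.638
vertex -2.841 -1.57 0.241
vertex -2.904 -2.601 -0.178
endloop
endfacet
facet normal 0.739 -0.673 0.010
outer loop
vertex -2.217 -1.854 -0.638
vertex -2.904 -2.601 -0.178
vertex -2.822 -2.528 -1.287
endloop
endfacet
facet normal 0.817 -0.219 -0.534
outer loop
vertex -2.217 -1.854 -0.638
vertex -2.822 -2.528 -1.287
vertex -2.708 -1.452 -1.554
endloop
endfacet
facet normal 0.857 0.441 -0.266
outer loop
vertex -2.217 -1.854 -0.638
vertex -2.708 -1.452 -1.554
vertex -2.72 -0.86 -0.61
endloop
endfacet
facet normal 0.805 0.395 0.444
outer loop
vertex -2.217 -1.854 -0.638
vertex -2.72 -0.86 -0.61
vertex -2.841 -1.57 0.241
endloop
endfacet
facet normal 0.091 -0.380 0.921
outer loop
vertex -2.904 -2.601 -0.178
vertex -2.841 -1.57 0.241
vertex -3.832 -2.068 0.134
endloop
endfacet
facet normal 0.104 -0.993 -0.058
outer loop
vertex -2.822 -2.528 -1.287
vertex -2.904 -2.601 -0.178
vertex -3.82 -2.66 -0.81
endloop
endfacet
facet normal 0.231 -0.257 -0.938
outer loop
vertex -2.708 -1.452 -1.554
vertex -2.822 -2.528 -1.287
vertex -3.699 -1.95 -1.661
endloop
endfacet
facet normal 0.296 0.811 -0.505
outer loop
vertex -2.72 -0.86 -0.61
vertex -2.708 -1.452 -1.554
vertex -3.636 -0.919 -1.242
endloop
endfacet
facet normal 0.210 0.736 0.644
outer loop
vertex -2.841 -1.57 0.241
vertex -2.72 -0.86 -0.61
vertex -3.718 -0.992 -0.133
endloop
endfacet

endsolid


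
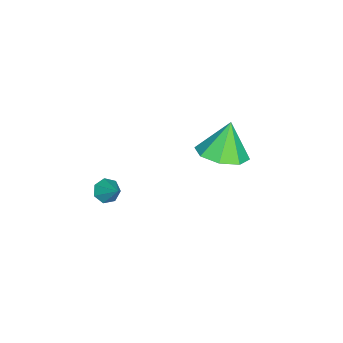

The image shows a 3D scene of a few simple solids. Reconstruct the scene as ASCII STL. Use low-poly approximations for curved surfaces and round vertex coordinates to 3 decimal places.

solid 
facet normal 0.379 -0.096 -0.920
outer loop
vertex -1.58 2.256 -4.059
vertex -2.199 1.374 -4.222
vertex -2.324 2.444 -4.385
endloop
endfacet
facet normal 0.004 0.870 0.492
outer loop
vertex -1.58 2.256 -4.059
vertex -2.324 2.444 -4.385
vertex -2.801 1.526 -2.758
endloop
endfacet
facet normal 0.378 -0.096 -0.921
outer loop
vertex -2.324 2.444 -4.385
vertex -2.199 1.374 -4.222
vertex -2.995 2.005 -4.615
endloop
endfacet
facet normal -0.589 0.765 0.259
outer loop
vertex -2.324 2.444 -4.385
vertex -2.995 2.005 -4.615
vertex -2.801 1.526 -2.758
endloop
endfacet
facet normal 0.378 -0.096 -0.921
outer loop
vertex -2.995 2.005 -4.615
vertex -2.199 1.374 -4.222
vertex -3.2 1.196 -4.615
endloop
endfacet
facet normal -0.956 0.242 0.162
outer loop
vertex -2.995 2.005 -4.615
vertex -3.2 1.196 -4.615
vertex -2.801 1.526 -2.758
endloop
endfacet
facet normal 0.378 -0.095 -0.921
outer loop
vertex -3.2 1.196 -4.615
vertex -2.199 1.374 -4.222
vertex -2.818 0.491 -4.385
endloop
endfacet
facet normal -0.882 -0.393 0.259
outer loop
vertex -3.2 1.196 -4.615
vertex -2.818 0.491 -4.385
vertex -2.801 1.526 -2.758
endloop
endfacet
facet normal 0.380 -0.096 -0.920
outer loop
vertex -2.818 0.491 -4.385
vertex -2.199 1.374 -4.222
vertex -2.073 0.303 -4.058
endloop
endfacet
facet normal -0.410 -0.768 0.493
outer loop
vertex -2.818 0.491 -4.385
vertex -2.073 0.303 -4.058
vertex -2.801 1.526 -2.758
endloop
endfacet
facet normal 0.379 -0.096 -0.921
outer loop
vertex -2.073 0.303 -4.058
vertex -2.199 1.374 -4.222
vertex -1.402 0.742 -3.828
endloop
endfacet
facet normal 0.184 -0.662 0.726
outer loop
vertex -2.073 0.303 -4.058
vertex -1.402 0.742 -3.828
vertex -2.801 1.526 -2.758
endloop
endfacet
facet normal 0.379 -0.096 -0.920
outer loop
vertex -1.402 0.742 -3.828
vertex -2.199 1.374 -4.222
vertex -1.198 1.551 -3.828
endloop
endfacet
facet normal 0.551 -0.139 0.823
outer loop
vertex -1.402 0.742 -3.828
vertex -1.198 1.551 -3.828
vertex -2.801 1.526 -2.758
endloop
endfacet
facet normal 0.379 -0.096 -0.920
outer loop
vertex -1.198 1.551 -3.828
vertex -2.199 1.374 -4.222
vertex -1.58 2.256 -4.059
endloop
endfacet
facet normal 0.477 0.496 0.726
outer loop
vertex -1.198 1.551 -3.828
vertex -1.58 2.256 -4.059
vertex -2.801 1.526 -2.758
endloop
endfacet
facet normal -0.486 -0.576 -0.657
outer loop
vertex 2.94 -1.929 -2.858
vertex 2.52 -1.589 -2.845
vertex 2.95 -1.58 -3.171
endloop
endfacet
facet normal 0.995 -0.079 -0.057
outer loop
vertex 2.94 -1.929 -2.858
vertex 2.95 -1.58 -3.171
vertex 3.06 -0.951 -2.115
endloop
endfacet
facet normal -0.487 -0.574 -0.658
outer loop
vertex 2.95 -1.58 -3.171
vertex 2.52 -1.589 -2.845
vertex 2.637 -1.238 -3.238
endloop
endfacet
facet normal 0.711 0.569 -0.413
outer loop
vertex 2.95 -1.58 -3.171
vertex 2.637 -1.238 -3.238
vertex 3.06 -0.951 -2.115
endloop
endfacet
facet normal -0.485 -0.575 -0.658
outer loop
vertex 2.637 -1.238 -3.238
vertex 2.52 -1.589 -2.845
vertex 2.235 -1.161 -3.009
endloop
endfacet
facet normal 0.037 0.965 -0.260
outer loop
vertex 2.637 -1.238 -3.238
vertex 2.235 -1.161 -3.009
vertex 3.06 -0.951 -2.115
endloop
endfacet
facet normal -0.486 -0.576 -0.657
outer loop
vertex 2.235 -1.161 -3.009
vertex 2.52 -1.589 -2.845
vertex 2.048 -1.406 -2.656
endloop
endfacet
facet normal -0.516 0.807 0.287
outer loop
vertex 2.235 -1.161 -3.009
vertex 2.048 -1.406 -2.656
vertex 3.06 -0.951 -2.115
endloop
endfacet
facet normal -0.486 -0.576 -0.657
outer loop
vertex 2.048 -1.406 -2.656
vertex 2.52 -1.589 -2.845
vertex 2.217 -1.789 -2.445
endloop
endfacet
facet normal -0.534 0.215 0.818
outer loop
vertex 2.048 -1.406 -2.656
vertex 2.217 -1.789 -2.445
vertex 3.06 -0.951 -2.115
endloop
endfacet
facet normal -0.488 -0.575 -0.657
outer loop
vertex 2.217 -1.789 -2.445
vertex 2.52 -1.589 -2.845
vertex 2.613 -2.022 -2.535
endloop
endfacet
facet normal -0.003 -0.364 0.931
outer loop
vertex 2.217 -1.789 -2.445
vertex 2.613 -2.022 -2.535
vertex 3.06 -0.951 -2.115
endloop
endfacet
facet normal -0.486 -0.575 -0.658
outer loop
vertex 2.613 -2.022 -2.535
vertex 2.52 -1.589 -2.845
vertex 2.94 -1.929 -2.858
endloop
endfacet
facet normal 0.678 -0.496 0.543
outer loop
vertex 2.613 -2.022 -2.535
vertex 2.94 -1.929 -2.858
vertex 3.06 -0.951 -2.115
endloop
endfacet

endsolid


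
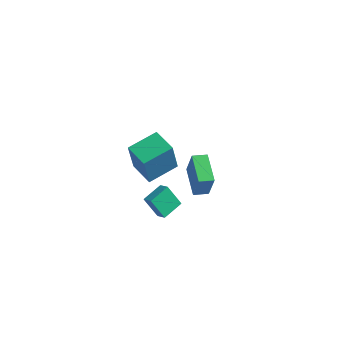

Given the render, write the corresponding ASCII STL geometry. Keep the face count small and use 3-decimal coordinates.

solid 
facet normal -0.596 -0.024 0.802
outer loop
vertex -0.52 -2.806 -1.779
vertex -0.174 -1.44 -1.481
vertex -1.171 -2.537 -2.255
endloop
endfacet
facet normal -0.240 -0.948 -0.207
outer loop
vertex -0.246 -2.5 -3.499
vertex -0.52 -2.806 -1.779
vertex -1.171 -2.537 -2.255
endloop
endfacet
facet normal -0.596 -0.024 0.802
outer loop
vertex -1.171 -2.537 -2.255
vertex -0.174 -1.44 -1.481
vertex -0.825 -1.171 -1.957
endloop
endfacet
facet normal -0.766 0.316 -0.560
outer loop
vertex -0.825 -1.171 -1.957
vertex -0.246 -2.5 -3.499
vertex -1.171 -2.537 -2.255
endloop
endfacet
facet normal 0.766 -0.316 0.560
outer loop
vertex -0.52 -2.806 -1.779
vertex 0.751 -1.403 -2.725
vertex -0.174 -1.44 -1.481
endloop
endfacet
facet normal -0.240 -0.948 -0.207
outer loop
vertex 0.405 -2.769 -3.023
vertex -0.52 -2.806 -1.779
vertex -0.246 -2.5 -3.499
endloop
endfacet
facet normal 0.766 -0.316 0.560
outer loop
vertex 0.405 -2.769 -3.023
vertex 0.751 -1.403 -2.725
vertex -0.52 -2.806 -1.779
endloop
endfacet
facet normal 0.240 0.948 0.207
outer loop
vertex -0.174 -1.44 -1.481
vertex 0.751 -1.403 -2.725
vertex -0.825 -1.171 -1.957
endloop
endfacet
facet normal -0.766 0.316 -0.560
outer loop
vertex 0.1 -1.134 -3.201
vertex -0.246 -2.5 -3.499
vertex -0.825 -1.171 -1.957
endloop
endfacet
facet normal 0.240 0.948 0.207
outer loop
vertex -0.825 -1.171 -1.957
vertex 0.751 -1.403 -2.725
vertex 0.1 -1.134 -3.201
endloop
endfacet
facet normal 0.596 0.024 -0.802
outer loop
vertex 0.1 -1.134 -3.201
vertex 0.405 -2.769 -3.023
vertex -0.246 -2.5 -3.499
endloop
endfacet
facet normal 0.596 0.024 -0.802
outer loop
vertex 0.751 -1.403 -2.725
vertex 0.405 -2.769 -3.023
vertex 0.1 -1.134 -3.201
endloop
endfacet
facet normal -0.642 0.730 0.234
outer loop
vertex -0.691 2.398 -2.26
vertex 0.028 3.068 -2.379
vertex -1.169 2.578 -4.132
endloop
endfacet
facet normal -0.726 -0.677 0.120
outer loop
vertex 0.172 1.052 -4.621
vertex -0.691 2.398 -2.26
vertex -1.169 2.578 -4.132
endloop
endfacet
facet normal -0.642 0.730 0.234
outer loop
vertex -1.169 2.578 -4.132
vertex 0.028 3.068 -2.379
vertex -0.45 3.248 -4.251
endloop
endfacet
facet normal -0.246 0.093 -0.965
outer loop
vertex -0.45 3.248 -4.251
vertex 0.172 1.052 -4.621
vertex -1.169 2.578 -4.132
endloop
endfacet
facet normal 0.246 -0.093 0.965
outer loop
vertex -0.691 2.398 -2.26
vertex 1.369 1.542 -2.868
vertex 0.028 3.068 -2.379
endloop
endfacet
facet normal -0.726 -0.677 0.120
outer loop
vertex 0.65 0.872 -2.749
vertex -0.691 2.398 -2.26
vertex 0.172 1.052 -4.621
endloop
endfacet
facet normal 0.246 -0.093 0.965
outer loop
vertex 0.65 0.872 -2.749
vertex 1.369 1.542 -2.868
vertex -0.691 2.398 -2.26
endloop
endfacet
facet normal 0.726 0.677 -0.120
outer loop
vertex 0.028 3.068 -2.379
vertex 1.369 1.542 -2.868
vertex -0.45 3.248 -4.251
endloop
endfacet
facet normal -0.246 0.093 -0.965
outer loop
vertex 0.891 1.722 -4.74
vertex 0.172 1.052 -4.621
vertex -0.45 3.248 -4.251
endloop
endfacet
facet normal 0.726 0.677 -0.120
outer loop
vertex -0.45 3.248 -4.251
vertex 1.369 1.542 -2.868
vertex 0.891 1.722 -4.74
endloop
endfacet
facet normal 0.642 -0.730 -0.234
outer loop
vertex 0.891 1.722 -4.74
vertex 0.65 0.872 -2.749
vertex 0.172 1.052 -4.621
endloop
endfacet
facet normal 0.642 -0.730 -0.234
outer loop
vertex 1.369 1.542 -2.868
vertex 0.65 0.872 -2.749
vertex 0.891 1.722 -4.74
endloop
endfacet
facet normal -0.899 0.436 0.045
outer loop
vertex -1.058 -4.339 4.772
vertex -0.199 -2.604 5.14
vertex -0.966 -3.926 2.613
endloop
endfacet
facet normal -0.436 -0.880 -0.187
outer loop
vertex 0.499 -4.636 2.54
vertex -1.058 -4.339 4.772
vertex -0.966 -3.926 2.613
endloop
endfacet
facet normal -0.899 0.435 0.045
outer loop
vertex -0.966 -3.926 2.613
vertex -0.199 -2.604 5.14
vertex -0.108 -2.192 2.981
endloop
endfacet
facet normal 0.042 0.188 -0.981
outer loop
vertex -0.108 -2.192 2.981
vertex 0.499 -4.636 2.54
vertex -0.966 -3.926 2.613
endloop
endfacet
facet normal -0.042 -0.187 0.981
outer loop
vertex -1.058 -4.339 4.772
vertex 1.266 -3.314 5.067
vertex -0.199 -2.604 5.14
endloop
endfacet
facet normal -0.435 -0.881 -0.186
outer loop
vertex 0.408 -5.048 4.699
vertex -1.058 -4.339 4.772
vertex 0.499 -4.636 2.54
endloop
endfacet
facet normal -0.042 -0.188 0.981
outer loop
vertex 0.408 -5.048 4.699
vertex 1.266 -3.314 5.067
vertex -1.058 -4.339 4.772
endloop
endfacet
facet normal 0.436 0.880 0.186
outer loop
vertex -0.199 -2.604 5.14
vertex 1.266 -3.314 5.067
vertex -0.108 -2.192 2.981
endloop
endfacet
facet normal 0.042 0.187 -0.981
outer loop
vertex 1.358 -2.901 2.908
vertex 0.499 -4.636 2.54
vertex -0.108 -2.192 2.981
endloop
endfacet
facet normal 0.435 0.881 0.187
outer loop
vertex -0.108 -2.192 2.981
vertex 1.266 -3.314 5.067
vertex 1.358 -2.901 2.908
endloop
endfacet
facet normal 0.899 -0.436 -0.045
outer loop
vertex 1.358 -2.901 2.908
vertex 0.408 -5.048 4.699
vertex 0.499 -4.636 2.54
endloop
endfacet
facet normal 0.899 -0.435 -0.045
outer loop
vertex 1.266 -3.314 5.067
vertex 0.408 -5.048 4.699
vertex 1.358 -2.901 2.908
endloop
endfacet

endsolid


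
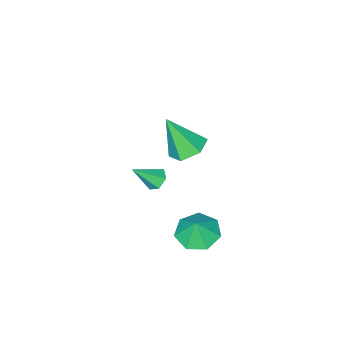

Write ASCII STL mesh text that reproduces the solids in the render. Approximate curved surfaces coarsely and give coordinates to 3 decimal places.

solid 
facet normal -0.653 0.341 -0.676
outer loop
vertex -1.253 -0.819 -4.144
vertex -1.67 -0.85 -3.757
vertex -1.365 -0.371 -3.81
endloop
endfacet
facet normal 0.906 0.374 -0.197
outer loop
vertex -1.253 -0.819 -4.144
vertex -1.365 -0.371 -3.81
vertex -0.75 -1.33 -2.803
endloop
endfacet
facet normal -0.653 0.341 -0.676
outer loop
vertex -1.365 -0.371 -3.81
vertex -1.67 -0.85 -3.757
vertex -1.782 -0.402 -3.423
endloop
endfacet
facet normal 0.400 0.773 0.492
outer loop
vertex -1.365 -0.371 -3.81
vertex -1.782 -0.402 -3.423
vertex -0.75 -1.33 -2.803
endloop
endfacet
facet normal -0.652 0.341 -0.677
outer loop
vertex -1.782 -0.402 -3.423
vertex -1.67 -0.85 -3.757
vertex -2.087 -0.88 -3.37
endloop
endfacet
facet normal -0.291 0.287 0.913
outer loop
vertex -1.782 -0.402 -3.423
vertex -2.087 -0.88 -3.37
vertex -0.75 -1.33 -2.803
endloop
endfacet
facet normal -0.652 0.341 -0.677
outer loop
vertex -2.087 -0.88 -3.37
vertex -1.67 -0.85 -3.757
vertex -1.975 -1.328 -3.704
endloop
endfacet
facet normal -0.475 -0.599 0.644
outer loop
vertex -2.087 -0.88 -3.37
vertex -1.975 -1.328 -3.704
vertex -0.75 -1.33 -2.803
endloop
endfacet
facet normal -0.652 0.341 -0.677
outer loop
vertex -1.975 -1.328 -3.704
vertex -1.67 -0.85 -3.757
vertex -1.558 -1.298 -4.091
endloop
endfacet
facet normal 0.031 -0.999 -0.044
outer loop
vertex -1.975 -1.328 -3.704
vertex -1.558 -1.298 -4.091
vertex -0.75 -1.33 -2.803
endloop
endfacet
facet normal -0.653 0.341 -0.676
outer loop
vertex -1.558 -1.298 -4.091
vertex -1.67 -0.85 -3.757
vertex -1.253 -0.819 -4.144
endloop
endfacet
facet normal 0.722 -0.511 -0.466
outer loop
vertex -1.558 -1.298 -4.091
vertex -1.253 -0.819 -4.144
vertex -0.75 -1.33 -2.803
endloop
endfacet
facet normal -0.278 -0.165 -0.946
outer loop
vertex 0.218 3.032 -4.041
vertex -0.65 2.757 -3.738
vertex -0.352 3.637 -3.979
endloop
endfacet
facet normal 0.693 0.614 0.377
outer loop
vertex 0.218 3.032 -4.041
vertex -0.352 3.637 -3.979
vertex -0.37 2.923 -2.782
endloop
endfacet
facet normal -0.279 -0.165 -0.946
outer loop
vertex -0.352 3.637 -3.979
vertex -0.65 2.757 -3.738
vertex -1.146 3.579 -3.735
endloop
endfacet
facet normal 0.095 0.854 0.511
outer loop
vertex -0.352 3.637 -3.979
vertex -1.146 3.579 -3.735
vertex -0.37 2.923 -2.782
endloop
endfacet
facet normal -0.278 -0.164 -0.947
outer loop
vertex -1.146 3.579 -3.735
vertex -0.65 2.757 -3.738
vertex -1.567 2.902 -3.494
endloop
endfacet
facet normal -0.440 0.531 0.724
outer loop
vertex -1.146 3.579 -3.735
vertex -1.567 2.902 -3.494
vertex -0.37 2.923 -2.782
endloop
endfacet
facet normal -0.278 -0.165 -0.946
outer loop
vertex -1.567 2.902 -3.494
vertex -0.65 2.757 -3.738
vertex -1.298 2.116 -3.436
endloop
endfacet
facet normal -0.507 -0.110 0.855
outer loop
vertex -1.567 2.902 -3.494
vertex -1.298 2.116 -3.436
vertex -0.37 2.923 -2.782
endloop
endfacet
facet normal -0.278 -0.164 -0.946
outer loop
vertex -1.298 2.116 -3.436
vertex -0.65 2.757 -3.738
vertex -0.541 1.812 -3.606
endloop
endfacet
facet normal -0.056 -0.589 0.806
outer loop
vertex -1.298 2.116 -3.436
vertex -0.541 1.812 -3.606
vertex -0.37 2.923 -2.782
endloop
endfacet
facet normal -0.278 -0.164 -0.946
outer loop
vertex -0.541 1.812 -3.606
vertex -0.65 2.757 -3.738
vertex 0.134 2.22 -3.875
endloop
endfacet
facet normal 0.573 -0.543 0.614
outer loop
vertex -0.541 1.812 -3.606
vertex 0.134 2.22 -3.875
vertex -0.37 2.923 -2.782
endloop
endfacet
facet normal -0.278 -0.165 -0.946
outer loop
vertex 0.134 2.22 -3.875
vertex -0.65 2.757 -3.738
vertex 0.218 3.032 -4.041
endloop
endfacet
facet normal 0.906 -0.007 0.423
outer loop
vertex 0.134 2.22 -3.875
vertex 0.218 3.032 -4.041
vertex -0.37 2.923 -2.782
endloop
endfacet
facet normal -0.260 0.412 -0.873
outer loop
vertex -0.241 2.192 0.841
vertex -1.0 1.789 0.877
vertex -0.912 2.573 1.221
endloop
endfacet
facet normal 0.625 0.583 0.519
outer loop
vertex -0.241 2.192 0.841
vertex -0.912 2.573 1.221
vertex -0.52 1.031 2.483
endloop
endfacet
facet normal -0.260 0.412 -0.873
outer loop
vertex -0.912 2.573 1.221
vertex -1.0 1.789 0.877
vertex -1.671 2.17 1.257
endloop
endfacet
facet normal -0.265 0.569 0.778
outer loop
vertex -0.912 2.573 1.221
vertex -1.671 2.17 1.257
vertex -0.52 1.031 2.483
endloop
endfacet
facet normal -0.260 0.413 -0.873
outer loop
vertex -1.671 2.17 1.257
vertex -1.0 1.789 0.877
vertex -1.759 1.387 0.913
endloop
endfacet
facet normal -0.792 -0.169 0.587
outer loop
vertex -1.671 2.17 1.257
vertex -1.759 1.387 0.913
vertex -0.52 1.031 2.483
endloop
endfacet
facet normal -0.260 0.412 -0.873
outer loop
vertex -1.759 1.387 0.913
vertex -1.0 1.789 0.877
vertex -1.087 1.006 0.533
endloop
endfacet
facet normal -0.429 -0.893 0.136
outer loop
vertex -1.759 1.387 0.913
vertex -1.087 1.006 0.533
vertex -0.52 1.031 2.483
endloop
endfacet
facet normal -0.260 0.412 -0.873
outer loop
vertex -1.087 1.006 0.533
vertex -1.0 1.789 0.877
vertex -0.328 1.409 0.497
endloop
endfacet
facet normal 0.461 -0.879 -0.123
outer loop
vertex -1.087 1.006 0.533
vertex -0.328 1.409 0.497
vertex -0.52 1.031 2.483
endloop
endfacet
facet normal -0.260 0.412 -0.873
outer loop
vertex -0.328 1.409 0.497
vertex -1.0 1.789 0.877
vertex -0.241 2.192 0.841
endloop
endfacet
facet normal 0.988 -0.140 0.069
outer loop
vertex -0.328 1.409 0.497
vertex -0.241 2.192 0.841
vertex -0.52 1.031 2.483
endloop
endfacet

endsolid


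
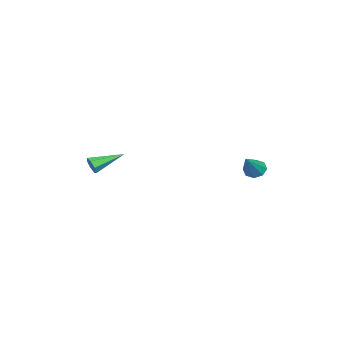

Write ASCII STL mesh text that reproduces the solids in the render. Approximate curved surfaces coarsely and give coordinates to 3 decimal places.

solid 
facet normal 0.614 -0.725 -0.313
outer loop
vertex 4.16 -3.006 -0.436
vertex 3.854 -3.081 -0.863
vertex 4.268 -2.755 -0.806
endloop
endfacet
facet normal 0.565 0.597 0.570
outer loop
vertex 4.16 -3.006 -0.436
vertex 4.268 -2.755 -0.806
vertex 2.786 -1.819 -0.317
endloop
endfacet
facet normal 0.614 -0.724 -0.314
outer loop
vertex 4.268 -2.755 -0.806
vertex 3.854 -3.081 -0.863
vertex 4.064 -2.749 -1.218
endloop
endfacet
facet normal 0.468 0.856 -0.219
outer loop
vertex 4.268 -2.755 -0.806
vertex 4.064 -2.749 -1.218
vertex 2.786 -1.819 -0.317
endloop
endfacet
facet normal 0.614 -0.724 -0.314
outer loop
vertex 4.064 -2.749 -1.218
vertex 3.854 -3.081 -0.863
vertex 3.702 -2.993 -1.363
endloop
endfacet
facet normal -0.102 0.616 -0.781
outer loop
vertex 4.064 -2.749 -1.218
vertex 3.702 -2.993 -1.363
vertex 2.786 -1.819 -0.317
endloop
endfacet
facet normal 0.612 -0.726 -0.314
outer loop
vertex 3.702 -2.993 -1.363
vertex 3.854 -3.081 -0.863
vertex 3.454 -3.303 -1.13
endloop
endfacet
facet normal -0.720 0.055 -0.692
outer loop
vertex 3.702 -2.993 -1.363
vertex 3.454 -3.303 -1.13
vertex 2.786 -1.819 -0.317
endloop
endfacet
facet normal 0.612 -0.726 -0.314
outer loop
vertex 3.454 -3.303 -1.13
vertex 3.854 -3.081 -0.863
vertex 3.507 -3.446 -0.696
endloop
endfacet
facet normal -0.916 -0.401 -0.020
outer loop
vertex 3.454 -3.303 -1.13
vertex 3.507 -3.446 -0.696
vertex 2.786 -1.819 -0.317
endloop
endfacet
facet normal 0.614 -0.726 -0.311
outer loop
vertex 3.507 -3.446 -0.696
vertex 3.854 -3.081 -0.863
vertex 3.821 -3.313 -0.387
endloop
endfacet
facet normal -0.545 -0.412 0.731
outer loop
vertex 3.507 -3.446 -0.696
vertex 3.821 -3.313 -0.387
vertex 2.786 -1.819 -0.317
endloop
endfacet
facet normal 0.613 -0.726 -0.312
outer loop
vertex 3.821 -3.313 -0.387
vertex 3.854 -3.081 -0.863
vertex 4.16 -3.006 -0.436
endloop
endfacet
facet normal 0.114 0.033 0.993
outer loop
vertex 3.821 -3.313 -0.387
vertex 4.16 -3.006 -0.436
vertex 2.786 -1.819 -0.317
endloop
endfacet
facet normal -0.742 0.068 -0.667
outer loop
vertex 0.61 3.64 -1.844
vertex 0.308 4.016 -1.47
vertex 0.717 4.089 -1.917
endloop
endfacet
facet normal 0.836 -0.276 -0.474
outer loop
vertex 0.61 3.64 -1.844
vertex 0.717 4.089 -1.917
vertex 1.532 3.904 -0.37
endloop
endfacet
facet normal -0.742 0.068 -0.667
outer loop
vertex 0.717 4.089 -1.917
vertex 0.308 4.016 -1.47
vertex 0.584 4.495 -1.728
endloop
endfacet
facet normal 0.814 0.442 -0.376
outer loop
vertex 0.717 4.089 -1.917
vertex 0.584 4.495 -1.728
vertex 1.532 3.904 -0.37
endloop
endfacet
facet normal -0.741 0.067 -0.668
outer loop
vertex 0.584 4.495 -1.728
vertex 0.308 4.016 -1.47
vertex 0.289 4.62 -1.388
endloop
endfacet
facet normal 0.455 0.888 0.069
outer loop
vertex 0.584 4.495 -1.728
vertex 0.289 4.62 -1.388
vertex 1.532 3.904 -0.37
endloop
endfacet
facet normal -0.742 0.067 -0.667
outer loop
vertex 0.289 4.62 -1.388
vertex 0.308 4.016 -1.47
vertex 0.006 4.391 -1.096
endloop
endfacet
facet normal -0.030 0.800 0.599
outer loop
vertex 0.289 4.62 -1.388
vertex 0.006 4.391 -1.096
vertex 1.532 3.904 -0.37
endloop
endfacet
facet normal -0.741 0.069 -0.668
outer loop
vertex 0.006 4.391 -1.096
vertex 0.308 4.016 -1.47
vertex -0.101 3.942 -1.024
endloop
endfacet
facet normal -0.357 0.230 0.905
outer loop
vertex 0.006 4.391 -1.096
vertex -0.101 3.942 -1.024
vertex 1.532 3.904 -0.37
endloop
endfacet
facet normal -0.741 0.067 -0.668
outer loop
vertex -0.101 3.942 -1.024
vertex 0.308 4.016 -1.47
vertex 0.032 3.537 -1.212
endloop
endfacet
facet normal -0.335 -0.485 0.808
outer loop
vertex -0.101 3.942 -1.024
vertex 0.032 3.537 -1.212
vertex 1.532 3.904 -0.37
endloop
endfacet
facet normal -0.741 0.067 -0.668
outer loop
vertex 0.032 3.537 -1.212
vertex 0.308 4.016 -1.47
vertex 0.327 3.412 -1.552
endloop
endfacet
facet normal 0.024 -0.931 0.363
outer loop
vertex 0.032 3.537 -1.212
vertex 0.327 3.412 -1.552
vertex 1.532 3.904 -0.37
endloop
endfacet
facet normal -0.742 0.067 -0.667
outer loop
vertex 0.327 3.412 -1.552
vertex 0.308 4.016 -1.47
vertex 0.61 3.64 -1.844
endloop
endfacet
facet normal 0.509 -0.845 -0.167
outer loop
vertex 0.327 3.412 -1.552
vertex 0.61 3.64 -1.844
vertex 1.532 3.904 -0.37
endloop
endfacet

endsolid


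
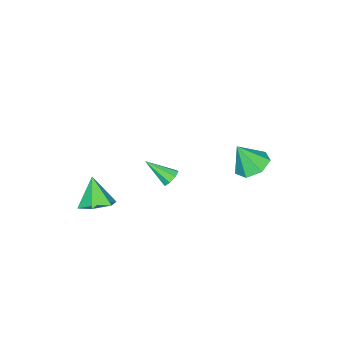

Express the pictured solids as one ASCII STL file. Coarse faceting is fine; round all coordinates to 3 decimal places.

solid 
facet normal -0.248 0.773 -0.585
outer loop
vertex 2.48 2.58 0.89
vertex 1.962 2.554 1.075
vertex 2.418 2.819 1.232
endloop
endfacet
facet normal 0.988 0.039 0.152
outer loop
vertex 2.48 2.58 0.89
vertex 2.418 2.819 1.232
vertex 2.358 1.326 2.005
endloop
endfacet
facet normal -0.248 0.773 -0.584
outer loop
vertex 2.418 2.819 1.232
vertex 1.962 2.554 1.075
vertex 2.09 2.902 1.481
endloop
endfacet
facet normal 0.622 0.340 0.705
outer loop
vertex 2.418 2.819 1.232
vertex 2.09 2.902 1.481
vertex 2.358 1.326 2.005
endloop
endfacet
facet normal -0.248 0.773 -0.584
outer loop
vertex 2.09 2.902 1.481
vertex 1.962 2.554 1.075
vertex 1.687 2.782 1.493
endloop
endfacet
facet normal -0.063 0.305 0.950
outer loop
vertex 2.09 2.902 1.481
vertex 1.687 2.782 1.493
vertex 2.358 1.326 2.005
endloop
endfacet
facet normal -0.248 0.773 -0.585
outer loop
vertex 1.687 2.782 1.493
vertex 1.962 2.554 1.075
vertex 1.445 2.528 1.26
endloop
endfacet
facet normal -0.667 -0.046 0.743
outer loop
vertex 1.687 2.782 1.493
vertex 1.445 2.528 1.26
vertex 2.358 1.326 2.005
endloop
endfacet
facet normal -0.248 0.771 -0.586
outer loop
vertex 1.445 2.528 1.26
vertex 1.962 2.554 1.075
vertex 1.507 2.289 0.919
endloop
endfacet
facet normal -0.836 -0.509 0.204
outer loop
vertex 1.445 2.528 1.26
vertex 1.507 2.289 0.919
vertex 2.358 1.326 2.005
endloop
endfacet
facet normal -0.250 0.772 -0.584
outer loop
vertex 1.507 2.289 0.919
vertex 1.962 2.554 1.075
vertex 1.835 2.206 0.669
endloop
endfacet
facet normal -0.471 -0.810 -0.349
outer loop
vertex 1.507 2.289 0.919
vertex 1.835 2.206 0.669
vertex 2.358 1.326 2.005
endloop
endfacet
facet normal -0.247 0.773 -0.585
outer loop
vertex 1.835 2.206 0.669
vertex 1.962 2.554 1.075
vertex 2.238 2.326 0.657
endloop
endfacet
facet normal 0.213 -0.775 -0.594
outer loop
vertex 1.835 2.206 0.669
vertex 2.238 2.326 0.657
vertex 2.358 1.326 2.005
endloop
endfacet
facet normal -0.248 0.772 -0.585
outer loop
vertex 2.238 2.326 0.657
vertex 1.962 2.554 1.075
vertex 2.48 2.58 0.89
endloop
endfacet
facet normal 0.818 -0.424 -0.388
outer loop
vertex 2.238 2.326 0.657
vertex 2.48 2.58 0.89
vertex 2.358 1.326 2.005
endloop
endfacet
facet normal 0.347 0.429 -0.834
outer loop
vertex 3.922 -0.742 -1.684
vertex 3.131 -1.069 -2.181
vertex 3.105 -0.185 -1.737
endloop
endfacet
facet normal 0.240 0.435 0.868
outer loop
vertex 3.922 -0.742 -1.684
vertex 3.105 -0.185 -1.737
vertex 2.549 -1.791 -0.779
endloop
endfacet
facet normal 0.346 0.429 -0.834
outer loop
vertex 3.105 -0.185 -1.737
vertex 3.131 -1.069 -2.181
vertex 2.314 -0.513 -2.234
endloop
endfacet
facet normal -0.595 0.554 0.582
outer loop
vertex 3.105 -0.185 -1.737
vertex 2.314 -0.513 -2.234
vertex 2.549 -1.791 -0.779
endloop
endfacet
facet normal 0.346 0.429 -0.834
outer loop
vertex 2.314 -0.513 -2.234
vertex 3.131 -1.069 -2.181
vertex 2.34 -1.397 -2.678
endloop
endfacet
facet normal -0.993 -0.076 0.093
outer loop
vertex 2.314 -0.513 -2.234
vertex 2.34 -1.397 -2.678
vertex 2.549 -1.791 -0.779
endloop
endfacet
facet normal 0.346 0.429 -0.834
outer loop
vertex 2.34 -1.397 -2.678
vertex 3.131 -1.069 -2.181
vertex 3.157 -1.954 -2.625
endloop
endfacet
facet normal -0.555 -0.825 -0.110
outer loop
vertex 2.34 -1.397 -2.678
vertex 3.157 -1.954 -2.625
vertex 2.549 -1.791 -0.779
endloop
endfacet
facet normal 0.346 0.429 -0.834
outer loop
vertex 3.157 -1.954 -2.625
vertex 3.131 -1.069 -2.181
vertex 3.948 -1.626 -2.128
endloop
endfacet
facet normal 0.281 -0.944 0.176
outer loop
vertex 3.157 -1.954 -2.625
vertex 3.948 -1.626 -2.128
vertex 2.549 -1.791 -0.779
endloop
endfacet
facet normal 0.347 0.429 -0.834
outer loop
vertex 3.948 -1.626 -2.128
vertex 3.131 -1.069 -2.181
vertex 3.922 -0.742 -1.684
endloop
endfacet
facet normal 0.678 -0.314 0.665
outer loop
vertex 3.948 -1.626 -2.128
vertex 3.922 -0.742 -1.684
vertex 2.549 -1.791 -0.779
endloop
endfacet
facet normal -0.282 0.393 -0.875
outer loop
vertex -2.347 3.977 -1.396
vertex -3.312 3.702 -1.208
vertex -2.841 4.575 -0.968
endloop
endfacet
facet normal 0.819 0.353 0.452
outer loop
vertex -2.347 3.977 -1.396
vertex -2.841 4.575 -0.968
vertex -2.848 3.058 0.228
endloop
endfacet
facet normal -0.282 0.393 -0.875
outer loop
vertex -2.841 4.575 -0.968
vertex -3.312 3.702 -1.208
vertex -3.689 4.515 -0.722
endloop
endfacet
facet normal 0.181 0.608 0.773
outer loop
vertex -2.841 4.575 -0.968
vertex -3.689 4.515 -0.722
vertex -2.848 3.058 0.228
endloop
endfacet
facet normal -0.283 0.392 -0.875
outer loop
vertex -3.689 4.515 -0.722
vertex -3.312 3.702 -1.208
vertex -4.253 3.843 -0.841
endloop
endfacet
facet normal -0.488 0.262 0.833
outer loop
vertex -3.689 4.515 -0.722
vertex -4.253 3.843 -0.841
vertex -2.848 3.058 0.228
endloop
endfacet
facet normal -0.282 0.393 -0.875
outer loop
vertex -4.253 3.843 -0.841
vertex -3.312 3.702 -1.208
vertex -4.108 3.065 -1.237
endloop
endfacet
facet normal -0.686 -0.427 0.588
outer loop
vertex -4.253 3.843 -0.841
vertex -4.108 3.065 -1.237
vertex -2.848 3.058 0.228
endloop
endfacet
facet normal -0.282 0.392 -0.876
outer loop
vertex -4.108 3.065 -1.237
vertex -3.312 3.702 -1.208
vertex -3.363 2.766 -1.611
endloop
endfacet
facet normal -0.265 -0.938 0.223
outer loop
vertex -4.108 3.065 -1.237
vertex -3.363 2.766 -1.611
vertex -2.848 3.058 0.228
endloop
endfacet
facet normal -0.282 0.392 -0.876
outer loop
vertex -3.363 2.766 -1.611
vertex -3.312 3.702 -1.208
vertex -2.58 3.172 -1.681
endloop
endfacet
facet normal 0.461 -0.887 0.012
outer loop
vertex -3.363 2.766 -1.611
vertex -2.58 3.172 -1.681
vertex -2.848 3.058 0.228
endloop
endfacet
facet normal -0.282 0.392 -0.876
outer loop
vertex -2.58 3.172 -1.681
vertex -3.312 3.702 -1.208
vertex -2.347 3.977 -1.396
endloop
endfacet
facet normal 0.943 -0.313 0.114
outer loop
vertex -2.58 3.172 -1.681
vertex -2.347 3.977 -1.396
vertex -2.848 3.058 0.228
endloop
endfacet

endsolid


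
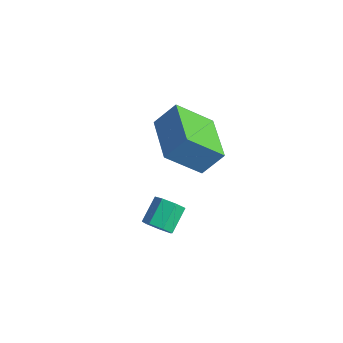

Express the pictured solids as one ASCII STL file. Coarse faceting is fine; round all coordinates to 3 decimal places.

solid 
facet normal 0.226 -0.803 -0.551
outer loop
vertex 4.093 -3.146 -3.512
vertex 3.681 -3.0 -3.894
vertex 4.24 -2.846 -3.889
endloop
endfacet
facet normal 0.929 0.010 0.370
outer loop
vertex 4.093 -3.146 -3.512
vertex 4.24 -2.846 -3.889
vertex 3.85 -2.285 -2.924
endloop
endfacet
facet normal 0.929 0.007 0.371
outer loop
vertex 3.85 -2.285 -2.924
vertex 4.24 -2.846 -3.889
vertex 3.998 -1.986 -3.3
endloop
endfacet
facet normal -0.227 0.804 0.550
outer loop
vertex 3.85 -2.285 -2.924
vertex 3.998 -1.986 -3.3
vertex 3.439 -2.14 -3.306
endloop
endfacet
facet normal 0.227 -0.805 -0.549
outer loop
vertex 4.24 -2.846 -3.889
vertex 3.681 -3.0 -3.894
vertex 3.967 -2.663 -4.27
endloop
endfacet
facet normal 0.809 0.470 -0.354
outer loop
vertex 4.24 -2.846 -3.889
vertex 3.967 -2.663 -4.27
vertex 3.998 -1.986 -3.3
endloop
endfacet
facet normal 0.809 0.470 -0.354
outer loop
vertex 3.998 -1.986 -3.3
vertex 3.967 -2.663 -4.27
vertex 3.725 -1.803 -3.681
endloop
endfacet
facet normal -0.227 0.804 0.549
outer loop
vertex 3.998 -1.986 -3.3
vertex 3.725 -1.803 -3.681
vertex 3.439 -2.14 -3.306
endloop
endfacet
facet normal 0.225 -0.804 -0.550
outer loop
vertex 3.967 -2.663 -4.27
vertex 3.681 -3.0 -3.894
vertex 3.478 -2.733 -4.368
endloop
endfacet
facet normal 0.080 0.578 -0.812
outer loop
vertex 3.967 -2.663 -4.27
vertex 3.478 -2.733 -4.368
vertex 3.725 -1.803 -3.681
endloop
endfacet
facet normal 0.080 0.578 -0.812
outer loop
vertex 3.725 -1.803 -3.681
vertex 3.478 -2.733 -4.368
vertex 3.236 -1.873 -3.779
endloop
endfacet
facet normal -0.225 0.804 0.550
outer loop
vertex 3.725 -1.803 -3.681
vertex 3.236 -1.873 -3.779
vertex 3.439 -2.14 -3.306
endloop
endfacet
facet normal 0.227 -0.804 -0.550
outer loop
vertex 3.478 -2.733 -4.368
vertex 3.681 -3.0 -3.894
vertex 3.142 -3.005 -4.109
endloop
endfacet
facet normal -0.710 0.251 -0.658
outer loop
vertex 3.478 -2.733 -4.368
vertex 3.142 -3.005 -4.109
vertex 3.236 -1.873 -3.779
endloop
endfacet
facet normal -0.709 0.251 -0.659
outer loop
vertex 3.236 -1.873 -3.779
vertex 3.142 -3.005 -4.109
vertex 2.9 -2.145 -3.521
endloop
endfacet
facet normal -0.227 0.803 0.551
outer loop
vertex 3.236 -1.873 -3.779
vertex 2.9 -2.145 -3.521
vertex 3.439 -2.14 -3.306
endloop
endfacet
facet normal 0.227 -0.803 -0.550
outer loop
vertex 3.142 -3.005 -4.109
vertex 3.681 -3.0 -3.894
vertex 3.212 -3.273 -3.689
endloop
endfacet
facet normal -0.964 -0.265 -0.009
outer loop
vertex 3.142 -3.005 -4.109
vertex 3.212 -3.273 -3.689
vertex 2.9 -2.145 -3.521
endloop
endfacet
facet normal -0.964 -0.265 -0.008
outer loop
vertex 2.9 -2.145 -3.521
vertex 3.212 -3.273 -3.689
vertex 2.97 -2.412 -3.1
endloop
endfacet
facet normal -0.226 0.805 0.548
outer loop
vertex 2.9 -2.145 -3.521
vertex 2.97 -2.412 -3.1
vertex 3.439 -2.14 -3.306
endloop
endfacet
facet normal 0.228 -0.804 -0.550
outer loop
vertex 3.212 -3.273 -3.689
vertex 3.681 -3.0 -3.894
vertex 3.635 -3.335 -3.423
endloop
endfacet
facet normal -0.492 -0.581 0.648
outer loop
vertex 3.212 -3.273 -3.689
vertex 3.635 -3.335 -3.423
vertex 2.97 -2.412 -3.1
endloop
endfacet
facet normal -0.492 -0.581 0.648
outer loop
vertex 2.97 -2.412 -3.1
vertex 3.635 -3.335 -3.423
vertex 3.393 -2.475 -2.835
endloop
endfacet
facet normal -0.225 0.804 0.550
outer loop
vertex 2.97 -2.412 -3.1
vertex 3.393 -2.475 -2.835
vertex 3.439 -2.14 -3.306
endloop
endfacet
facet normal 0.225 -0.804 -0.550
outer loop
vertex 3.635 -3.335 -3.423
vertex 3.681 -3.0 -3.894
vertex 4.093 -3.146 -3.512
endloop
endfacet
facet normal 0.349 -0.460 0.817
outer loop
vertex 3.635 -3.335 -3.423
vertex 4.093 -3.146 -3.512
vertex 3.393 -2.475 -2.835
endloop
endfacet
facet normal 0.350 -0.459 0.817
outer loop
vertex 3.393 -2.475 -2.835
vertex 4.093 -3.146 -3.512
vertex 3.85 -2.285 -2.924
endloop
endfacet
facet normal -0.227 0.804 0.550
outer loop
vertex 3.393 -2.475 -2.835
vertex 3.85 -2.285 -2.924
vertex 3.439 -2.14 -3.306
endloop
endfacet
facet normal -0.373 -0.554 -0.744
outer loop
vertex 1.396 -0.425 -3.512
vertex -0.312 0.744 -3.526
vertex 2.176 0.7 -4.742
endloop
endfacet
facet normal 0.825 -0.565 0.006
outer loop
vertex 2.632 1.376 -3.834
vertex 1.396 -0.425 -3.512
vertex 2.176 0.7 -4.742
endloop
endfacet
facet normal -0.373 -0.554 -0.744
outer loop
vertex 2.176 0.7 -4.742
vertex -0.312 0.744 -3.526
vertex 0.468 1.869 -4.755
endloop
endfacet
facet normal 0.424 0.612 -0.668
outer loop
vertex 0.468 1.869 -4.755
vertex 2.632 1.376 -3.834
vertex 2.176 0.7 -4.742
endloop
endfacet
facet normal -0.424 -0.611 0.668
outer loop
vertex 1.396 -0.425 -3.512
vertex 0.144 1.42 -2.618
vertex -0.312 0.744 -3.526
endloop
endfacet
facet normal 0.825 -0.565 0.006
outer loop
vertex 1.852 0.251 -2.605
vertex 1.396 -0.425 -3.512
vertex 2.632 1.376 -3.834
endloop
endfacet
facet normal -0.423 -0.611 0.669
outer loop
vertex 1.852 0.251 -2.605
vertex 0.144 1.42 -2.618
vertex 1.396 -0.425 -3.512
endloop
endfacet
facet normal -0.825 0.565 -0.006
outer loop
vertex -0.312 0.744 -3.526
vertex 0.144 1.42 -2.618
vertex 0.468 1.869 -4.755
endloop
endfacet
facet normal 0.424 0.611 -0.669
outer loop
vertex 0.924 2.545 -3.848
vertex 2.632 1.376 -3.834
vertex 0.468 1.869 -4.755
endloop
endfacet
facet normal -0.825 0.565 -0.006
outer loop
vertex 0.468 1.869 -4.755
vertex 0.144 1.42 -2.618
vertex 0.924 2.545 -3.848
endloop
endfacet
facet normal 0.373 0.554 0.744
outer loop
vertex 0.924 2.545 -3.848
vertex 1.852 0.251 -2.605
vertex 2.632 1.376 -3.834
endloop
endfacet
facet normal 0.374 0.554 0.744
outer loop
vertex 0.144 1.42 -2.618
vertex 1.852 0.251 -2.605
vertex 0.924 2.545 -3.848
endloop
endfacet

endsolid
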